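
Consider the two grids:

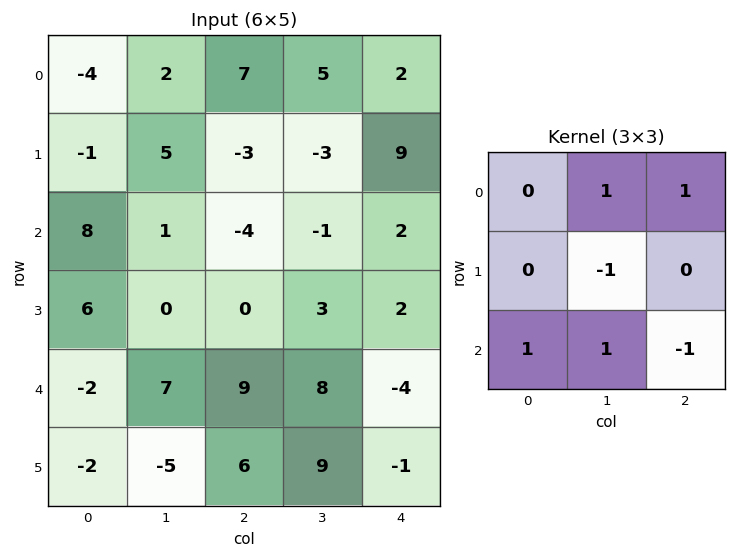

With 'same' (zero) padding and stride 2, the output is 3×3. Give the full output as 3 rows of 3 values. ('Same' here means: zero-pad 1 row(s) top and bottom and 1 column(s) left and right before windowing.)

Output[0,0]: The receptive field on the zero-padded input at this output position is [0 0 0 / 0 -4 2 / 0 -1 5]. Elementwise product with the kernel and sum: 0·1 + 0·1 + -4·-1 + 0·1 + -1·1 + 5·-1.

-2 -2 4
2 -5 12
11 -14 14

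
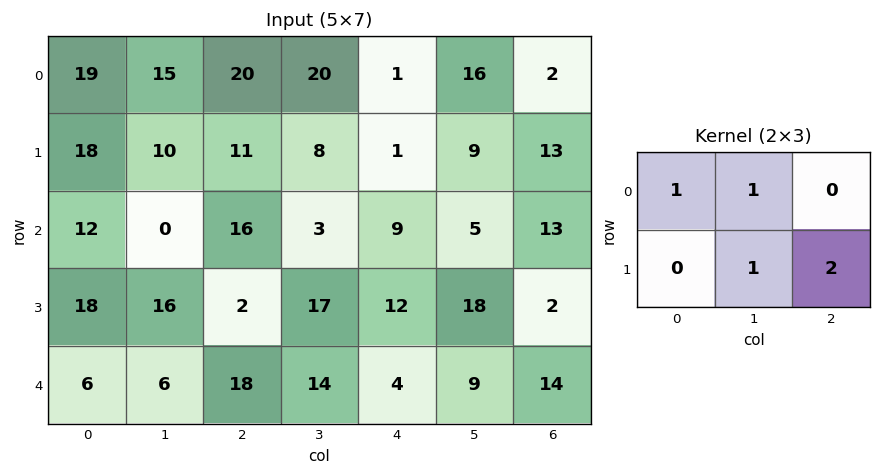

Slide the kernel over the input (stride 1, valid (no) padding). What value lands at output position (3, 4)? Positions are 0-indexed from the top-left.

The receptive field on the input at this output position is [12 18 2 / 4 9 14]. Elementwise product with the kernel and sum: 12·1 + 18·1 + 9·1 + 14·2.

67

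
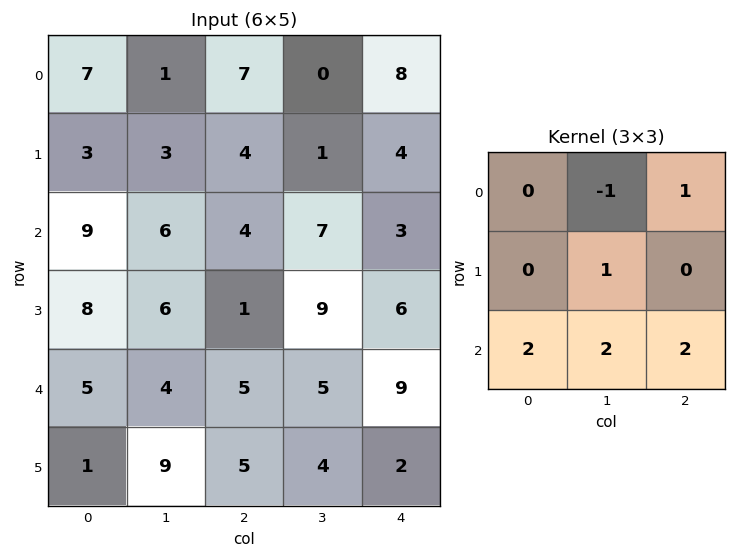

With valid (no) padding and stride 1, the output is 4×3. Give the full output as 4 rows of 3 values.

Output[0,0]: The receptive field on the input at this output position is [7 1 7 / 3 3 4 / 9 6 4]. Elementwise product with the kernel and sum: 1·-1 + 7·1 + 3·1 + 9·2 + 6·2 + 4·2.

47 31 37
37 33 42
32 32 43
29 49 24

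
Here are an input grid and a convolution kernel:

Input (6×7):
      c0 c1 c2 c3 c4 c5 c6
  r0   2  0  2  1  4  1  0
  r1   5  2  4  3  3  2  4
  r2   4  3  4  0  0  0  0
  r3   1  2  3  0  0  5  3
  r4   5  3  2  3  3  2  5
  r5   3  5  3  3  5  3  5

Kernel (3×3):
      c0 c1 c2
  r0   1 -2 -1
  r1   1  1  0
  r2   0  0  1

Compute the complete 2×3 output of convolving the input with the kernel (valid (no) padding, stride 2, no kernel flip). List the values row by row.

Output[0,0]: The receptive field on the input at this output position is [2 0 2 / 5 2 4 / 4 3 4]. Elementwise product with the kernel and sum: 2·1 + 0·-2 + 2·-1 + 5·1 + 2·1 + 4·1.

11 3 7
-1 10 10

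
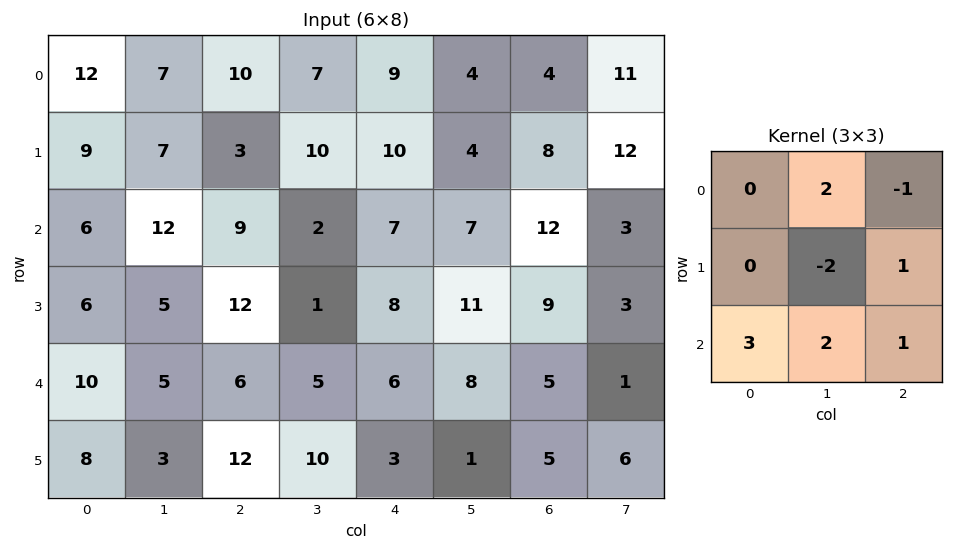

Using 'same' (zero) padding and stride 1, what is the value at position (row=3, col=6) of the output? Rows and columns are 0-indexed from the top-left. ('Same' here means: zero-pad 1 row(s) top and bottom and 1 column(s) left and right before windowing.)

The receptive field on the zero-padded input at this output position is [7 12 3 / 11 9 3 / 8 5 1]. Elementwise product with the kernel and sum: 12·2 + 3·-1 + 9·-2 + 3·1 + 8·3 + 5·2 + 1·1.

41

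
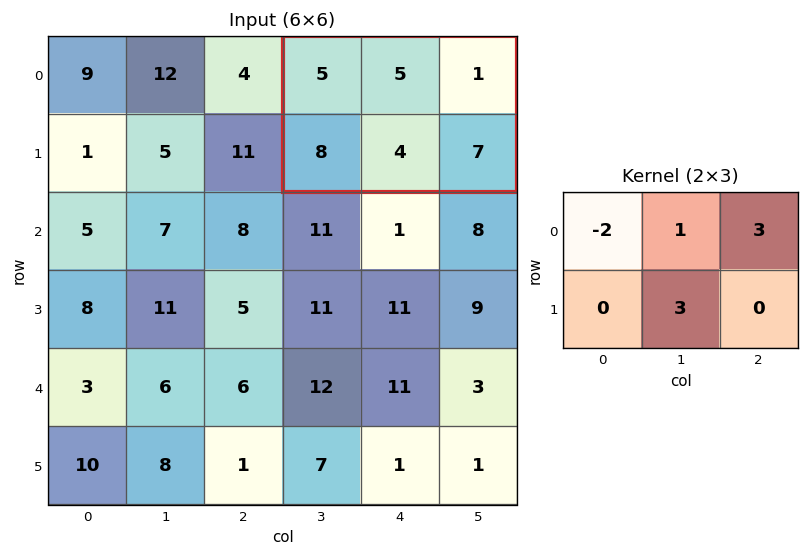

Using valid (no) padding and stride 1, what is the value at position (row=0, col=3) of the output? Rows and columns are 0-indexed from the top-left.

10

The receptive field on the input at this output position is [5 5 1 / 8 4 7]. Elementwise product with the kernel and sum: 5·-2 + 5·1 + 1·3 + 4·3.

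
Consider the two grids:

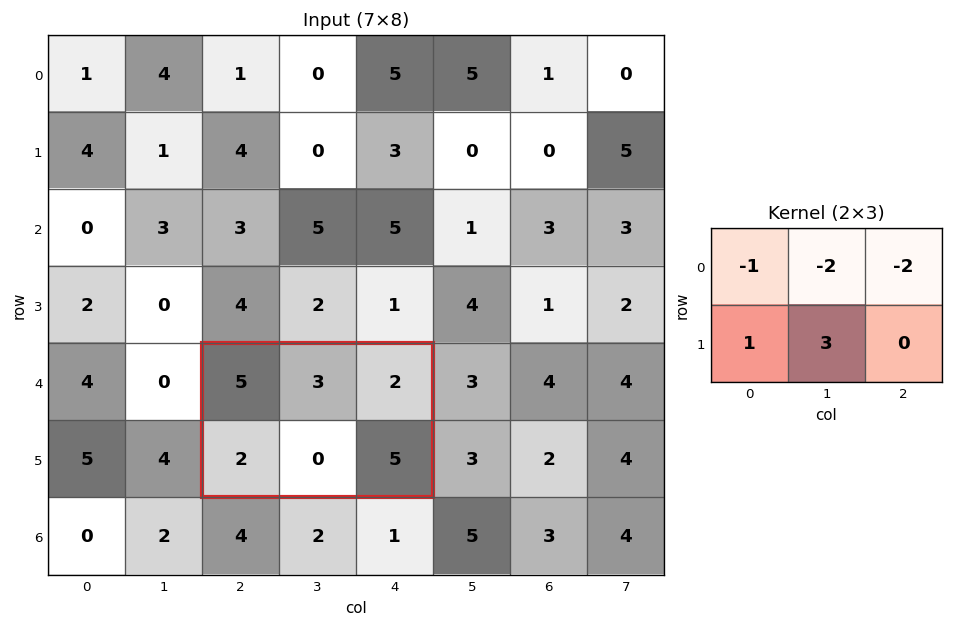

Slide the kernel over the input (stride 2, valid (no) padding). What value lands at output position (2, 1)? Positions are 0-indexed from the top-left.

The receptive field on the input at this output position is [5 3 2 / 2 0 5]. Elementwise product with the kernel and sum: 5·-1 + 3·-2 + 2·-2 + 2·1 + 0·3.

-13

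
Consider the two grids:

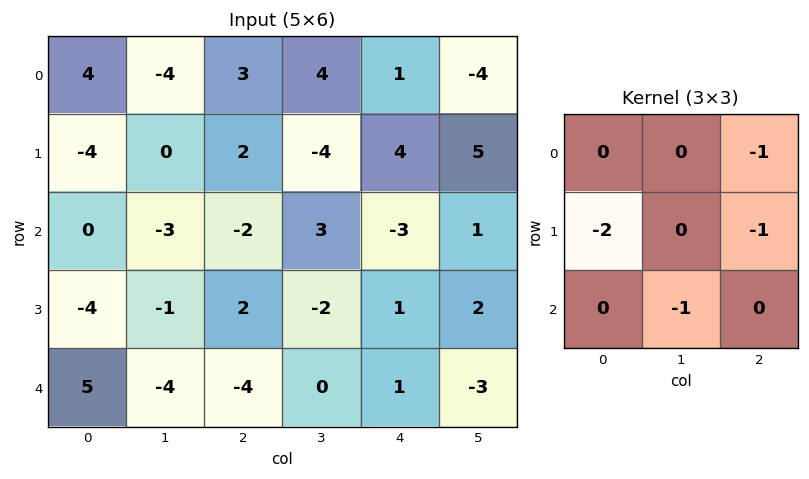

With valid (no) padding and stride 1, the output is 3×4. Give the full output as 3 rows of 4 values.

6 2 -12 10
1 5 5 -13
12 5 -2 0

Output[0,0]: The receptive field on the input at this output position is [4 -4 3 / -4 0 2 / 0 -3 -2]. Elementwise product with the kernel and sum: 3·-1 + -4·-2 + 2·-1 + -3·-1.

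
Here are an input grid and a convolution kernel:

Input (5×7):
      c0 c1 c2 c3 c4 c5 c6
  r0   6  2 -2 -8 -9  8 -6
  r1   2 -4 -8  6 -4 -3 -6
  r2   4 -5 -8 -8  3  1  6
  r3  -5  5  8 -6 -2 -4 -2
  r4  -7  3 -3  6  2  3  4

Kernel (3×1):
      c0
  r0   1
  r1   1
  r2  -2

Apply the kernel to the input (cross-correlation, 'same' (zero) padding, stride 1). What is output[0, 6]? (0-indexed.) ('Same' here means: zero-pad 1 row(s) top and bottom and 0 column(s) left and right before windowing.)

6

The receptive field on the zero-padded input at this output position is [0 / -6 / -6]. Elementwise product with the kernel and sum: 0·1 + -6·1 + -6·-2.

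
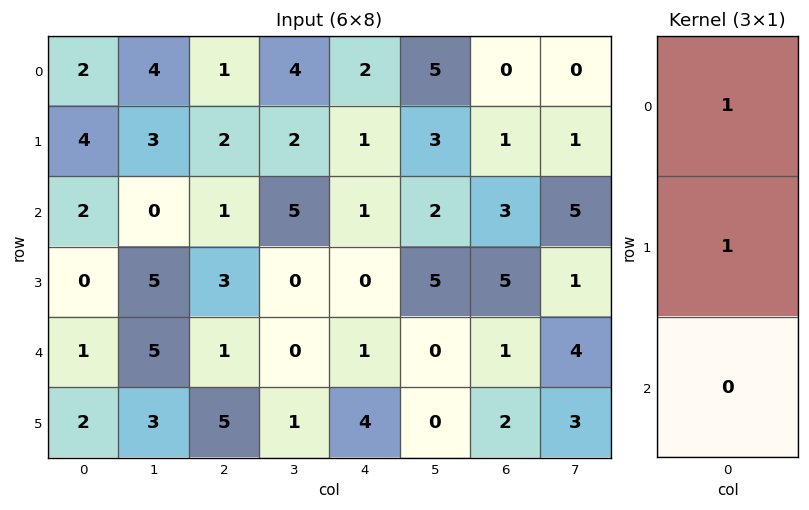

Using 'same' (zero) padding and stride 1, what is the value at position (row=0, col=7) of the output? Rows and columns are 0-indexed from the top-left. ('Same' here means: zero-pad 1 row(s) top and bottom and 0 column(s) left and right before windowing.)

The receptive field on the zero-padded input at this output position is [0 / 0 / 1]. Elementwise product with the kernel and sum: 0·1 + 0·1.

0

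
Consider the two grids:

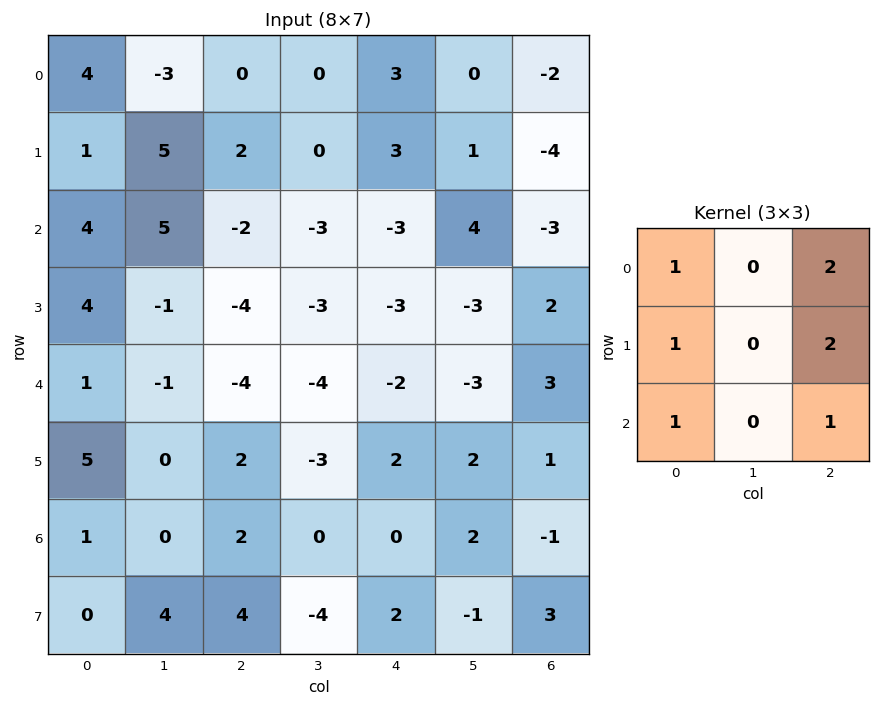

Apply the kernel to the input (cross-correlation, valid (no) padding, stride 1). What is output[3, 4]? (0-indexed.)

8

The receptive field on the input at this output position is [-3 -3 2 / -2 -3 3 / 2 2 1]. Elementwise product with the kernel and sum: -3·1 + 2·2 + -2·1 + 3·2 + 2·1 + 1·1.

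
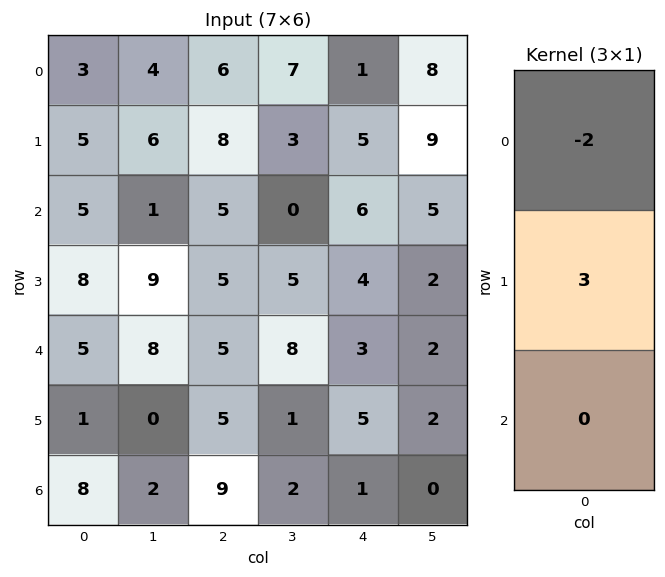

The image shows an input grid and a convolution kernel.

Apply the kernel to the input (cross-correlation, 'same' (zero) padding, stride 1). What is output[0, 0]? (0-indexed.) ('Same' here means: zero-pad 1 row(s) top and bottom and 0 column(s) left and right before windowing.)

The receptive field on the zero-padded input at this output position is [0 / 3 / 5]. Elementwise product with the kernel and sum: 0·-2 + 3·3.

9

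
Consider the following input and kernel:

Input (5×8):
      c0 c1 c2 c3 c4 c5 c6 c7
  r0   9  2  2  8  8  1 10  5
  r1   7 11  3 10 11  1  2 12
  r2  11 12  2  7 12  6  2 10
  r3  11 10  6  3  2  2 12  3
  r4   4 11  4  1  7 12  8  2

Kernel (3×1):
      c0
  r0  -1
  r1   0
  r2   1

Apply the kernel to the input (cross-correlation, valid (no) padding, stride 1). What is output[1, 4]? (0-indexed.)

-9

The receptive field on the input at this output position is [11 / 12 / 2]. Elementwise product with the kernel and sum: 11·-1 + 2·1.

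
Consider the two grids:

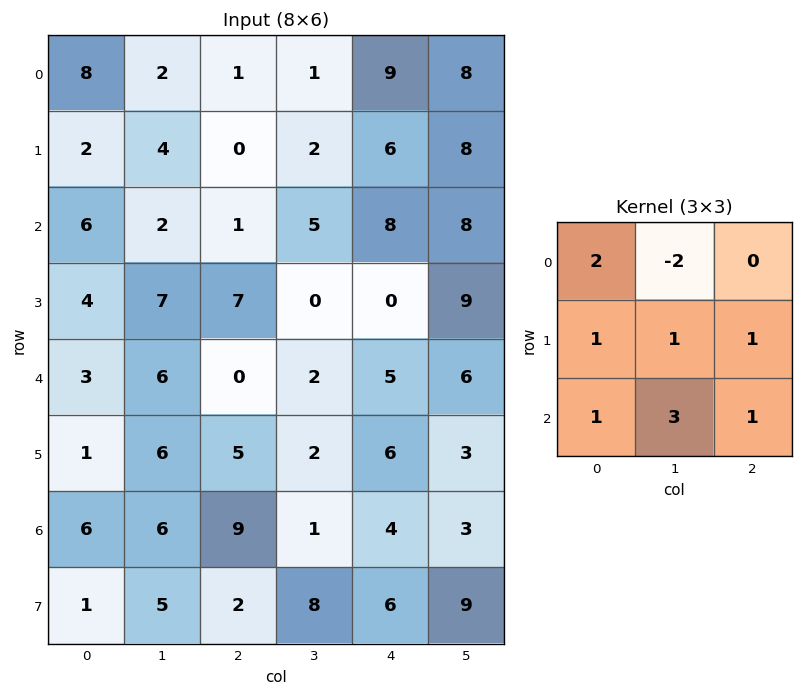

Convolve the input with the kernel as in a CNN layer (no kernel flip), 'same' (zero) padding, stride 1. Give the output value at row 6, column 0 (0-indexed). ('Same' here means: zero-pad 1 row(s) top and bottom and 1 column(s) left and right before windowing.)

18

The receptive field on the zero-padded input at this output position is [0 1 6 / 0 6 6 / 0 1 5]. Elementwise product with the kernel and sum: 0·2 + 1·-2 + 0·1 + 6·1 + 6·1 + 0·1 + 1·3 + 5·1.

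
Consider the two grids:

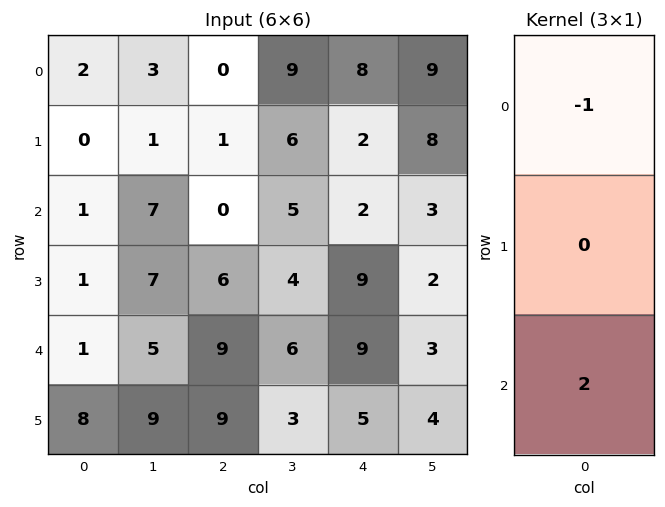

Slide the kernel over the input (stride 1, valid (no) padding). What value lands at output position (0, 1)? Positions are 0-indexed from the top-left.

11

The receptive field on the input at this output position is [3 / 1 / 7]. Elementwise product with the kernel and sum: 3·-1 + 7·2.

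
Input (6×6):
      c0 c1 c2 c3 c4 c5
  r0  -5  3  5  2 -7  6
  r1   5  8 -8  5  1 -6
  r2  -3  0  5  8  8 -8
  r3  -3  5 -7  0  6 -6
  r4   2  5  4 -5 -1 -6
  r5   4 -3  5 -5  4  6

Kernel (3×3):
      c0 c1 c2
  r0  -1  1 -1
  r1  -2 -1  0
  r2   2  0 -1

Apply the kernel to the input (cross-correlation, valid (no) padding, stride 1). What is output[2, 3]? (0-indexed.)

-2

The receptive field on the input at this output position is [8 8 -8 / 0 6 -6 / -5 -1 -6]. Elementwise product with the kernel and sum: 8·-1 + 8·1 + -8·-1 + 0·-2 + 6·-1 + -5·2 + -6·-1.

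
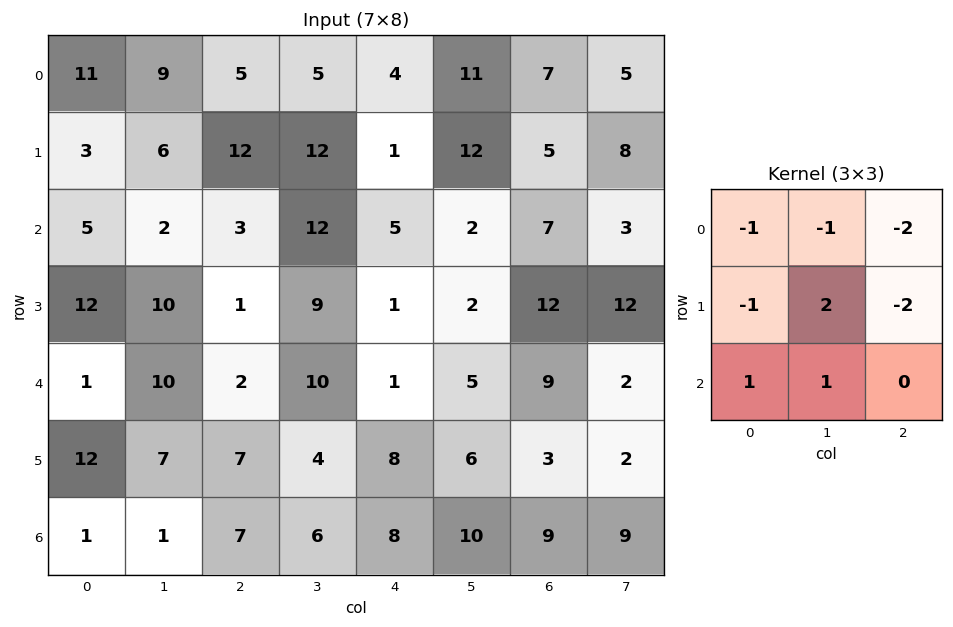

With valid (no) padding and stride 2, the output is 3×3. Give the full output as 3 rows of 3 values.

Output[0,0]: The receptive field on the input at this output position is [11 9 5 / 3 6 12 / 5 2 3]. Elementwise product with the kernel and sum: 11·-1 + 9·-1 + 5·-2 + 3·-1 + 6·2 + 12·-2 + 5·1 + 2·1.
Output[0,1]: The receptive field on the input at this output position is [5 5 4 / 12 12 1 / 3 12 5]. Elementwise product with the kernel and sum: 5·-1 + 5·-1 + 4·-2 + 12·-1 + 12·2 + 1·-2 + 3·1 + 12·1.

-38 7 -9
4 2 -36
-25 -16 -8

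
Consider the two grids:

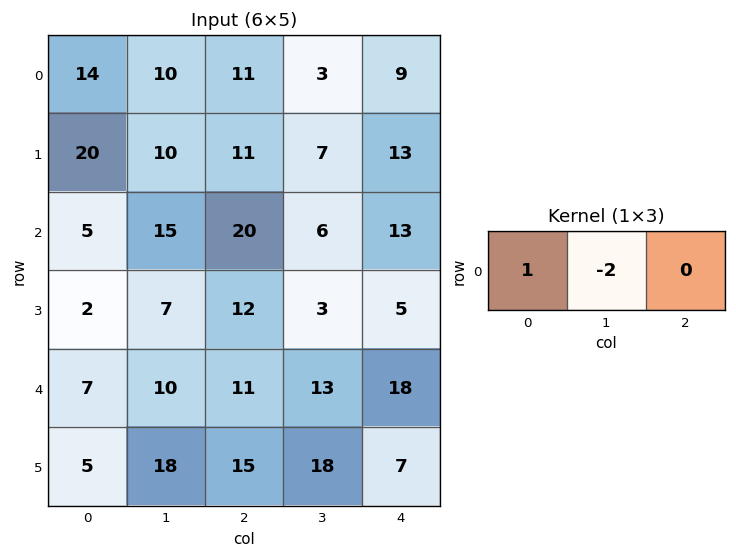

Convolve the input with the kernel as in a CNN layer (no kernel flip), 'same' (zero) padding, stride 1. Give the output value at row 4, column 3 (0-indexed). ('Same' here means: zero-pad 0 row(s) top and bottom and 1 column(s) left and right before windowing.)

-15

The receptive field on the zero-padded input at this output position is [11 13 18]. Elementwise product with the kernel and sum: 11·1 + 13·-2.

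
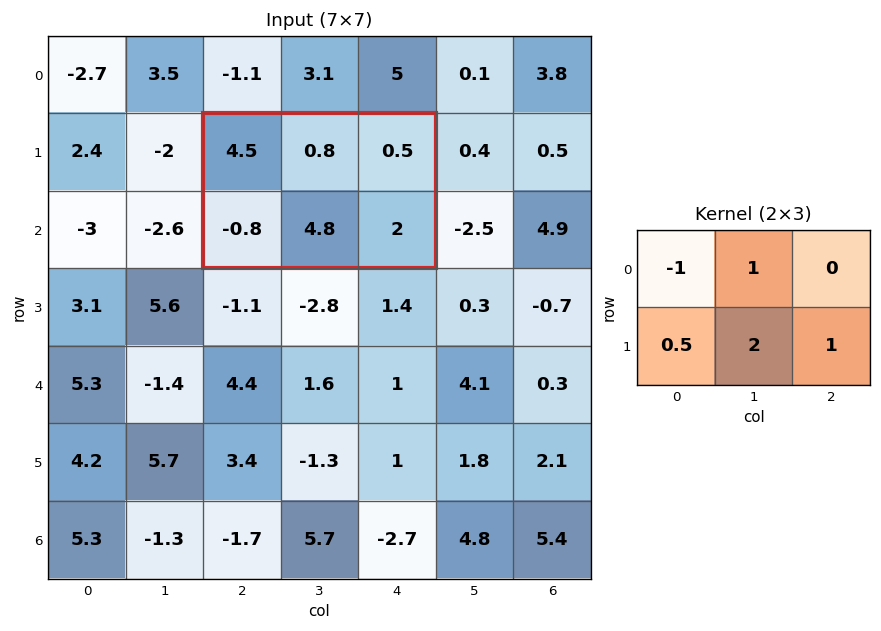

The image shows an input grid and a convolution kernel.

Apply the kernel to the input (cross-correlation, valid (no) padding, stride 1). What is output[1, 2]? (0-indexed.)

The receptive field on the input at this output position is [4.5 0.8 0.5 / -0.8 4.8 2]. Elementwise product with the kernel and sum: 4.5·-1 + 0.8·1 + -0.8·0.5 + 4.8·2 + 2·1.

7.5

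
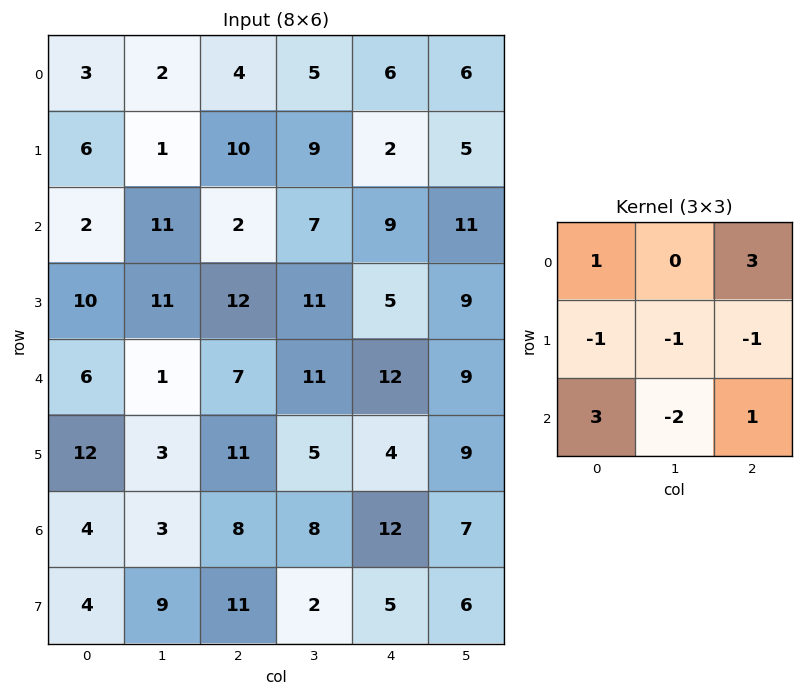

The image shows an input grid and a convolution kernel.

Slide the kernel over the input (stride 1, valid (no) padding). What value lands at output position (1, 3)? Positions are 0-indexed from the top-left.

The receptive field on the input at this output position is [9 2 5 / 7 9 11 / 11 5 9]. Elementwise product with the kernel and sum: 9·1 + 5·3 + 7·-1 + 9·-1 + 11·-1 + 11·3 + 5·-2 + 9·1.

29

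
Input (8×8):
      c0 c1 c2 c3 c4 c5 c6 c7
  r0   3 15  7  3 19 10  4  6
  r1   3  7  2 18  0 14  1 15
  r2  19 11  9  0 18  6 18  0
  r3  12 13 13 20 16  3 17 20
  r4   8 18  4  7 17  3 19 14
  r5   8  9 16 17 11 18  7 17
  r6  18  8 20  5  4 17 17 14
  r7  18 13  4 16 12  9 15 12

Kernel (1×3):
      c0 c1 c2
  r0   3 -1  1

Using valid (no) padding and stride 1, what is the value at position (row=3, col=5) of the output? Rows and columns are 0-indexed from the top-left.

12

The receptive field on the input at this output position is [3 17 20]. Elementwise product with the kernel and sum: 3·3 + 17·-1 + 20·1.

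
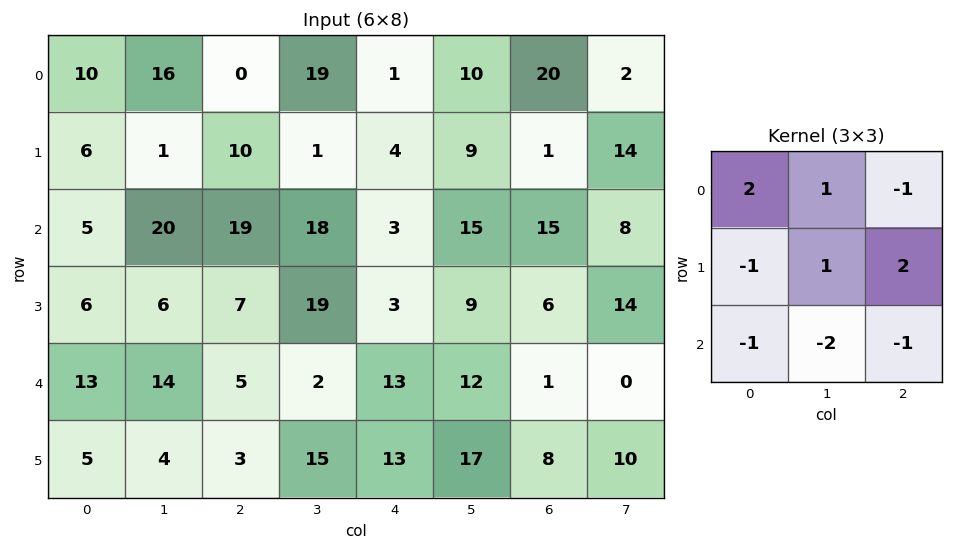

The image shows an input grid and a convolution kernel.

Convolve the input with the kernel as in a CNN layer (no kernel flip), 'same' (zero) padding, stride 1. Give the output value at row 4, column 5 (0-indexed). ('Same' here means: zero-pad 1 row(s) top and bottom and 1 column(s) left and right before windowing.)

The receptive field on the zero-padded input at this output position is [3 9 6 / 13 12 1 / 13 17 8]. Elementwise product with the kernel and sum: 3·2 + 9·1 + 6·-1 + 13·-1 + 12·1 + 1·2 + 13·-1 + 17·-2 + 8·-1.

-45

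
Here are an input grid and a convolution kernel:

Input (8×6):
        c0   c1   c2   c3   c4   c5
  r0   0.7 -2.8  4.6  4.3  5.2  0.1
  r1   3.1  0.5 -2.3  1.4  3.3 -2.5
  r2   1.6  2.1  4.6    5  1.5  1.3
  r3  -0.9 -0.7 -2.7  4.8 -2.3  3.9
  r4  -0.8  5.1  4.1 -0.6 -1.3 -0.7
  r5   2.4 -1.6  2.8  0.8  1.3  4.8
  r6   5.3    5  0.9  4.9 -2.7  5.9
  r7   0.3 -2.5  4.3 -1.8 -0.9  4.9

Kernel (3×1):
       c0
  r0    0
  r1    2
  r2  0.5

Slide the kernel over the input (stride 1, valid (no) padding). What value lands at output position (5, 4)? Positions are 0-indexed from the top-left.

The receptive field on the input at this output position is [1.3 / -2.7 / -0.9]. Elementwise product with the kernel and sum: -2.7·2 + -0.9·0.5.

-5.85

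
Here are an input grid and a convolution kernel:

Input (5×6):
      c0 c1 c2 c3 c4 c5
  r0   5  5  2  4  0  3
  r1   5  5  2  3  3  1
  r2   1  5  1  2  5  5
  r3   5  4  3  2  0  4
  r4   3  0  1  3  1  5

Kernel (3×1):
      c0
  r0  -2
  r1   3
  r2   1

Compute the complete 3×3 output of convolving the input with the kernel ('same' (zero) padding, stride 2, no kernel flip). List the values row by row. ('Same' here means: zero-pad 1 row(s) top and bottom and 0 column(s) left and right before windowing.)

Output[0,0]: The receptive field on the zero-padded input at this output position is [0 / 5 / 5]. Elementwise product with the kernel and sum: 0·-2 + 5·3 + 5·1.
Output[0,1]: The receptive field on the zero-padded input at this output position is [0 / 2 / 2]. Elementwise product with the kernel and sum: 0·-2 + 2·3 + 2·1.

20 8 3
-2 2 9
-1 -3 3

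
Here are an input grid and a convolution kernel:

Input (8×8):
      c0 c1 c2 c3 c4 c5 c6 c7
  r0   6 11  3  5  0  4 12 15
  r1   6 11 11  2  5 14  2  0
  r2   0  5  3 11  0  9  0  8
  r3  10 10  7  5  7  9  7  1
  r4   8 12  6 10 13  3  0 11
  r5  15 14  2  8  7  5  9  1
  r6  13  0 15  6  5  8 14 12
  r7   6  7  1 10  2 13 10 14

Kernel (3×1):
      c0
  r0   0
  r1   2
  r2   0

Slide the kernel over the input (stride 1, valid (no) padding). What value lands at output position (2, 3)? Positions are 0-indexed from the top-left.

10

The receptive field on the input at this output position is [11 / 5 / 10]. Elementwise product with the kernel and sum: 5·2.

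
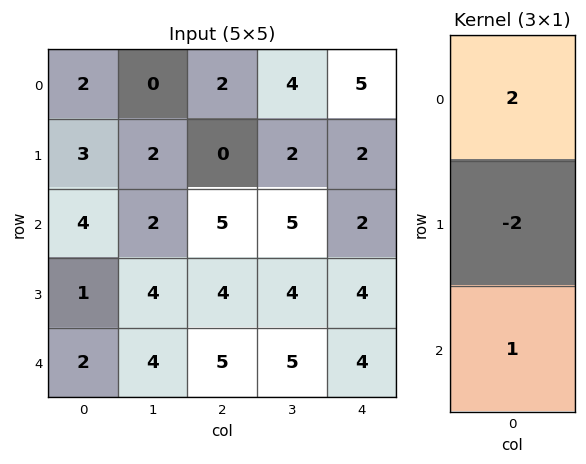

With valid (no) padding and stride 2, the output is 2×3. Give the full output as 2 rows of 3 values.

Output[0,0]: The receptive field on the input at this output position is [2 / 3 / 4]. Elementwise product with the kernel and sum: 2·2 + 3·-2 + 4·1.
Output[0,1]: The receptive field on the input at this output position is [2 / 0 / 5]. Elementwise product with the kernel and sum: 2·2 + 0·-2 + 5·1.

2 9 8
8 7 0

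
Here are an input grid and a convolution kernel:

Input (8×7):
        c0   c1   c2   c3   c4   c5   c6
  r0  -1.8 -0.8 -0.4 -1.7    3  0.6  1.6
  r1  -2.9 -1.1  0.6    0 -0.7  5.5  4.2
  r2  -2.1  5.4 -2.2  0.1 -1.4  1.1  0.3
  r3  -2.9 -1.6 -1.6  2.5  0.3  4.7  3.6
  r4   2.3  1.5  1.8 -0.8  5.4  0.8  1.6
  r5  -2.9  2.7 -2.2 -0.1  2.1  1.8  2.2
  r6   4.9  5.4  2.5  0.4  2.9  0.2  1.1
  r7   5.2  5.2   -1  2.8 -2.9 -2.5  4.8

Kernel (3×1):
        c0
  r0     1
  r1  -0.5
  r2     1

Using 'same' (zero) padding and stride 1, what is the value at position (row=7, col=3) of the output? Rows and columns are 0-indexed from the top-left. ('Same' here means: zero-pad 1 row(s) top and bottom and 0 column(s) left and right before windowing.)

The receptive field on the zero-padded input at this output position is [0.4 / 2.8 / 0]. Elementwise product with the kernel and sum: 0.4·1 + 2.8·-0.5 + 0·1.

-1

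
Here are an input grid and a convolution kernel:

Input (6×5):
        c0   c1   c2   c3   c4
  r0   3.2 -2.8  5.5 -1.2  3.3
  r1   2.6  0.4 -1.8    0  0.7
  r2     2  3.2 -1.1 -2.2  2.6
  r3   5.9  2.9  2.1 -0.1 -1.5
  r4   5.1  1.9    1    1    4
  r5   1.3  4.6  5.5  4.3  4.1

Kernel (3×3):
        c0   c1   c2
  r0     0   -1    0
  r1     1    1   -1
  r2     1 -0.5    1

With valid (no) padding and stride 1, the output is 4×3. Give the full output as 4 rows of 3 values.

Output[0,0]: The receptive field on the input at this output position is [3.2 -2.8 5.5 / 2.6 0.4 -1.8 / 2 3.2 -1.1]. Elementwise product with the kernel and sum: -2.8·-1 + 2.6·1 + 0.4·1 + -1.8·-1 + 2·1 + 3.2·-0.5 + -1.1·1.

6.9 -5.35 1.3
12.45 7.85 -5.25
8.65 8.6 10.2
7.6 5.95 5.55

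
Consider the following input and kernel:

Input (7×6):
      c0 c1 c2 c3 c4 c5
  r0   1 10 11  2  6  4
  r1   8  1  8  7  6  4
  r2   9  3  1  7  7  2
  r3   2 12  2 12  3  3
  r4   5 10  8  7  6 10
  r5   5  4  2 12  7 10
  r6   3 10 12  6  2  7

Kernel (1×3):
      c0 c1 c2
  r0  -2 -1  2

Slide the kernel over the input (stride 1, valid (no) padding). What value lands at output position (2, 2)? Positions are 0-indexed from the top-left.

The receptive field on the input at this output position is [1 7 7]. Elementwise product with the kernel and sum: 1·-2 + 7·-1 + 7·2.

5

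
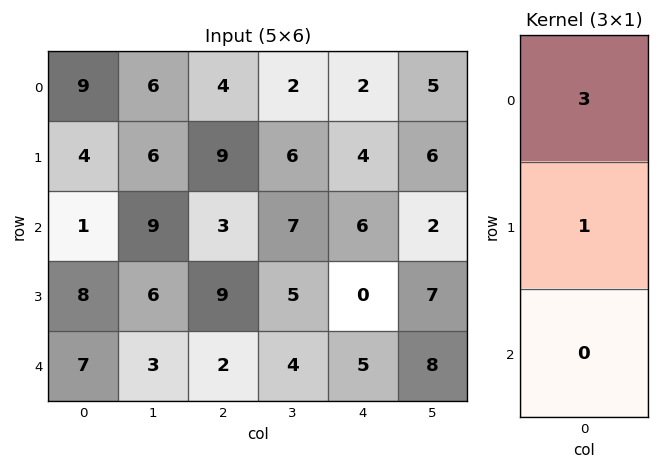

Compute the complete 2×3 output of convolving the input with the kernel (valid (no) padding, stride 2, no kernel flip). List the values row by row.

Output[0,0]: The receptive field on the input at this output position is [9 / 4 / 1]. Elementwise product with the kernel and sum: 9·3 + 4·1.
Output[0,1]: The receptive field on the input at this output position is [4 / 9 / 3]. Elementwise product with the kernel and sum: 4·3 + 9·1.

31 21 10
11 18 18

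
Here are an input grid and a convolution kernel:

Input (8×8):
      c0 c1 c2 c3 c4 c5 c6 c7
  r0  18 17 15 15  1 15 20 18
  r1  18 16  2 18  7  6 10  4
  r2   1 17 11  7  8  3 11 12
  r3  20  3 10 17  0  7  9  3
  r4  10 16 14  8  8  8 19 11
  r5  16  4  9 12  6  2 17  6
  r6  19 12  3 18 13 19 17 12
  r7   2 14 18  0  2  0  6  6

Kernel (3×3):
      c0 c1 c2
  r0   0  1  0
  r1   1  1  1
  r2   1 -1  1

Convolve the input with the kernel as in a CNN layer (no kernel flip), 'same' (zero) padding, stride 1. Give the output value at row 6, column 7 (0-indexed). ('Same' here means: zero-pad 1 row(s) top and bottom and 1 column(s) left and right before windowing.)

35

The receptive field on the zero-padded input at this output position is [17 6 0 / 17 12 0 / 6 6 0]. Elementwise product with the kernel and sum: 6·1 + 17·1 + 12·1 + 0·1 + 6·1 + 6·-1 + 0·1.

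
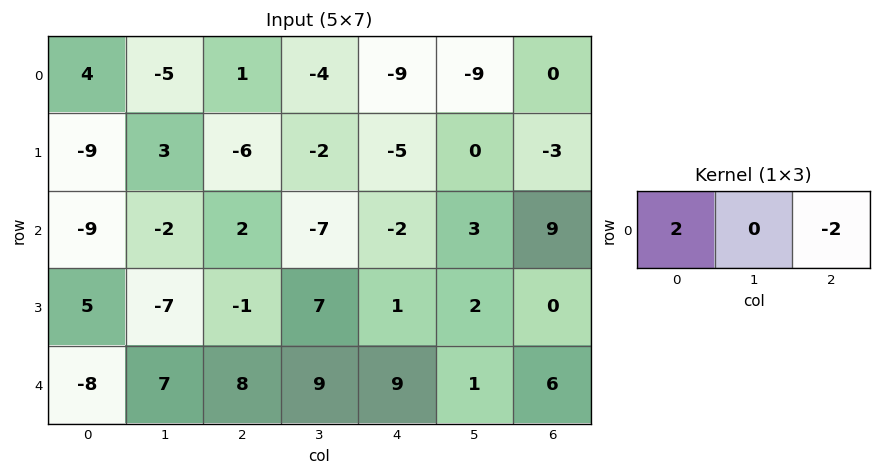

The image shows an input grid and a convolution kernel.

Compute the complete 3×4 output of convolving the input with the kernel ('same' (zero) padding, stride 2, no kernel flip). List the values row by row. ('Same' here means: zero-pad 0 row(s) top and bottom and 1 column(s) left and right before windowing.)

10 -2 10 -18
4 10 -20 6
-14 -4 16 2

Output[0,0]: The receptive field on the zero-padded input at this output position is [0 4 -5]. Elementwise product with the kernel and sum: 0·2 + -5·-2.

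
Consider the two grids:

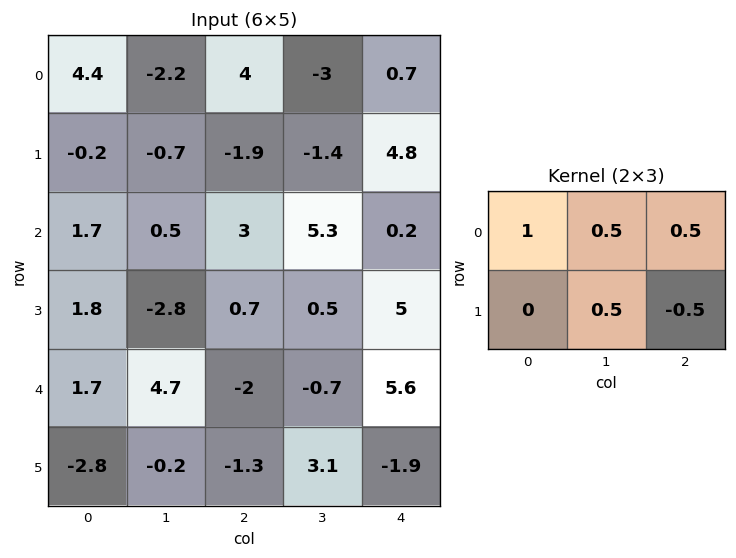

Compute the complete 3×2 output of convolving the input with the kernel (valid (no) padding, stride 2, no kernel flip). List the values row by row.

Output[0,0]: The receptive field on the input at this output position is [4.4 -2.2 4 / -0.2 -0.7 -1.9]. Elementwise product with the kernel and sum: 4.4·1 + -2.2·0.5 + 4·0.5 + -0.7·0.5 + -1.9·-0.5.
Output[0,1]: The receptive field on the input at this output position is [4 -3 0.7 / -1.9 -1.4 4.8]. Elementwise product with the kernel and sum: 4·1 + -3·0.5 + 0.7·0.5 + -1.4·0.5 + 4.8·-0.5.

5.9 -0.25
1.7 3.5
3.6 2.95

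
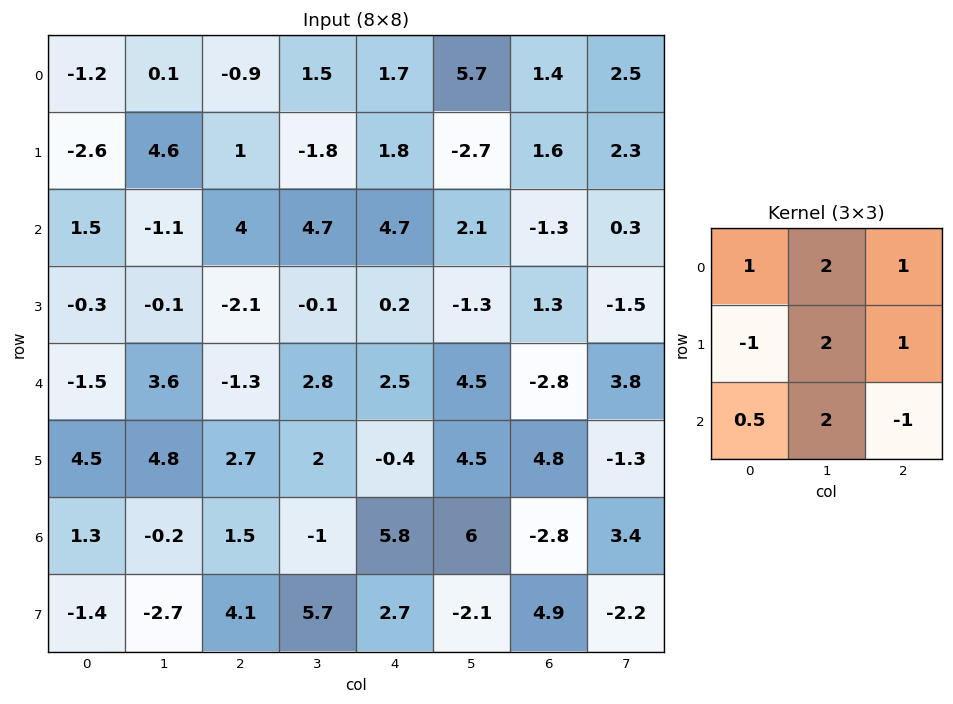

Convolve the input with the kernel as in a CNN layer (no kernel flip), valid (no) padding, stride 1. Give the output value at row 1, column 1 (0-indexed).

14.45

The receptive field on the input at this output position is [4.6 1 -1.8 / -1.1 4 4.7 / -0.1 -2.1 -0.1]. Elementwise product with the kernel and sum: 4.6·1 + 1·2 + -1.8·1 + -1.1·-1 + 4·2 + 4.7·1 + -0.1·0.5 + -2.1·2 + -0.1·-1.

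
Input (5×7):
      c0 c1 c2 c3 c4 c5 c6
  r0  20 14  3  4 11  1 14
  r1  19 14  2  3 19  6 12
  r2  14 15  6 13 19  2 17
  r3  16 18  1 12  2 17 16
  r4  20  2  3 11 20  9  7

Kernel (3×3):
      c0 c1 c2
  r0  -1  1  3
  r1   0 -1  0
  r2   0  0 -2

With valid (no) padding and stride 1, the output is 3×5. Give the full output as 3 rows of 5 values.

-23 -27 -7 -13 -8
-16 -33 41 -19 -11
-5 7 12 -8 3

Output[0,0]: The receptive field on the input at this output position is [20 14 3 / 19 14 2 / 14 15 6]. Elementwise product with the kernel and sum: 20·-1 + 14·1 + 3·3 + 14·-1 + 6·-2.
Output[0,1]: The receptive field on the input at this output position is [14 3 4 / 14 2 3 / 15 6 13]. Elementwise product with the kernel and sum: 14·-1 + 3·1 + 4·3 + 2·-1 + 13·-2.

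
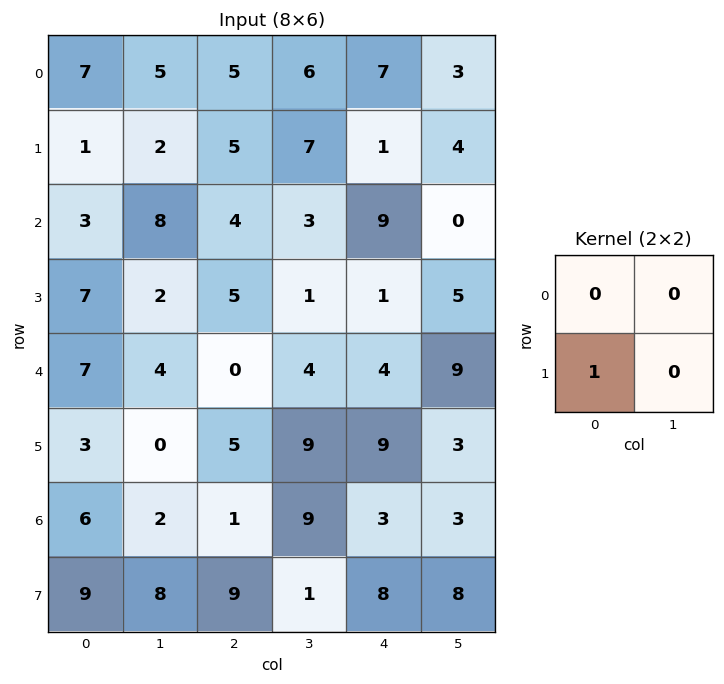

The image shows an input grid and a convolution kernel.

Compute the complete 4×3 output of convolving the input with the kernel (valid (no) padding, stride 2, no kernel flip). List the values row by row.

1 5 1
7 5 1
3 5 9
9 9 8

Output[0,0]: The receptive field on the input at this output position is [7 5 / 1 2]. Elementwise product with the kernel and sum: 1·1.
Output[0,1]: The receptive field on the input at this output position is [5 6 / 5 7]. Elementwise product with the kernel and sum: 5·1.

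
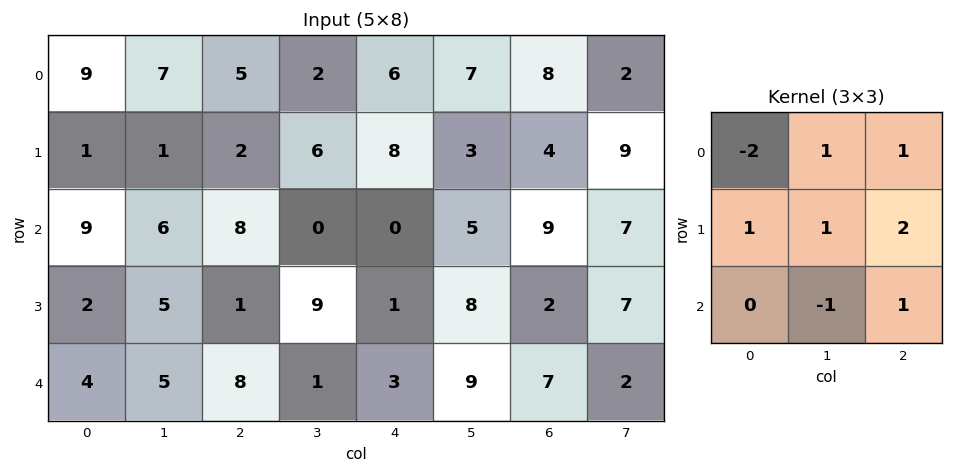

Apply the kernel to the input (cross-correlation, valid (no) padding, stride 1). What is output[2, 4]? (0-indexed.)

25

The receptive field on the input at this output position is [0 5 9 / 1 8 2 / 3 9 7]. Elementwise product with the kernel and sum: 0·-2 + 5·1 + 9·1 + 1·1 + 8·1 + 2·2 + 9·-1 + 7·1.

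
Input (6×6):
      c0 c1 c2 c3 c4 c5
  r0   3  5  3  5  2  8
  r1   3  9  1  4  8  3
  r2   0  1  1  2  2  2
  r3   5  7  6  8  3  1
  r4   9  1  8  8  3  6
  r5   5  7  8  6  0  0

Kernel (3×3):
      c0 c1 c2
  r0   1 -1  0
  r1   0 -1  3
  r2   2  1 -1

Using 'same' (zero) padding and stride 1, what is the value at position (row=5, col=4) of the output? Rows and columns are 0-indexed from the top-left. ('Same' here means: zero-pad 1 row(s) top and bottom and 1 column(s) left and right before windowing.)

5

The receptive field on the zero-padded input at this output position is [8 3 6 / 6 0 0 / 0 0 0]. Elementwise product with the kernel and sum: 8·1 + 3·-1 + 0·-1 + 0·3 + 0·2 + 0·1 + 0·-1.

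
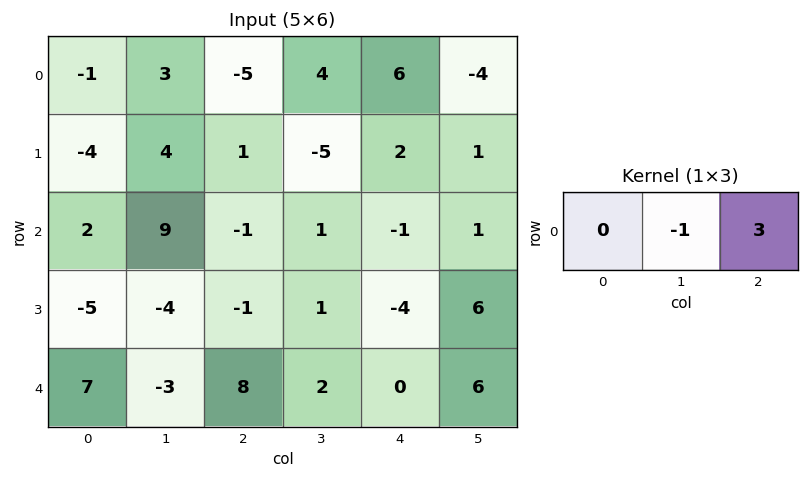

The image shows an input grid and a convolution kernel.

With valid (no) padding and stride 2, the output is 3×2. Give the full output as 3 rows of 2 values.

Output[0,0]: The receptive field on the input at this output position is [-1 3 -5]. Elementwise product with the kernel and sum: 3·-1 + -5·3.
Output[0,1]: The receptive field on the input at this output position is [-5 4 6]. Elementwise product with the kernel and sum: 4·-1 + 6·3.

-18 14
-12 -4
27 -2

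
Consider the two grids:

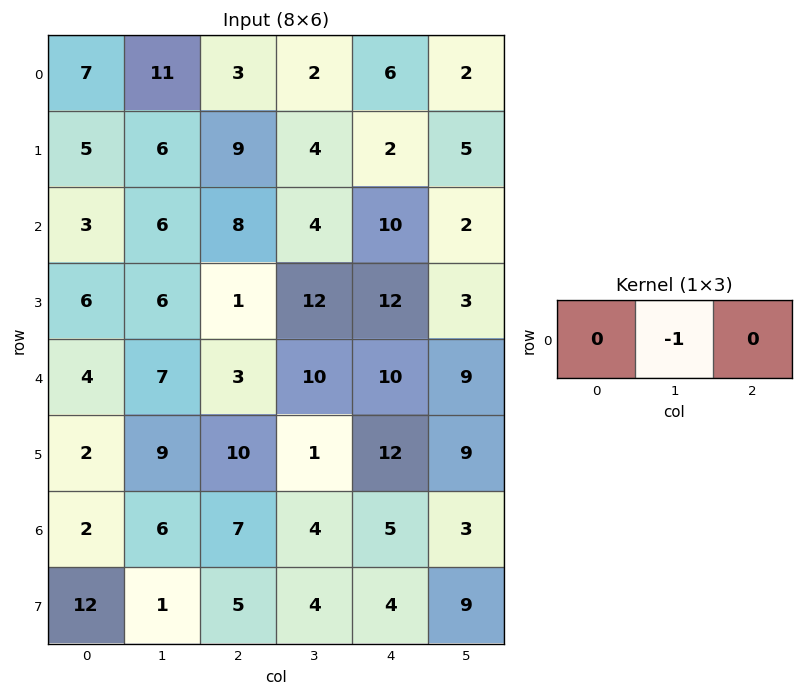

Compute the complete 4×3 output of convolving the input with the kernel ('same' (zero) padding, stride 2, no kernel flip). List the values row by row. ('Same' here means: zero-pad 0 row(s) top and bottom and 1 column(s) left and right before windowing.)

-7 -3 -6
-3 -8 -10
-4 -3 -10
-2 -7 -5

Output[0,0]: The receptive field on the zero-padded input at this output position is [0 7 11]. Elementwise product with the kernel and sum: 7·-1.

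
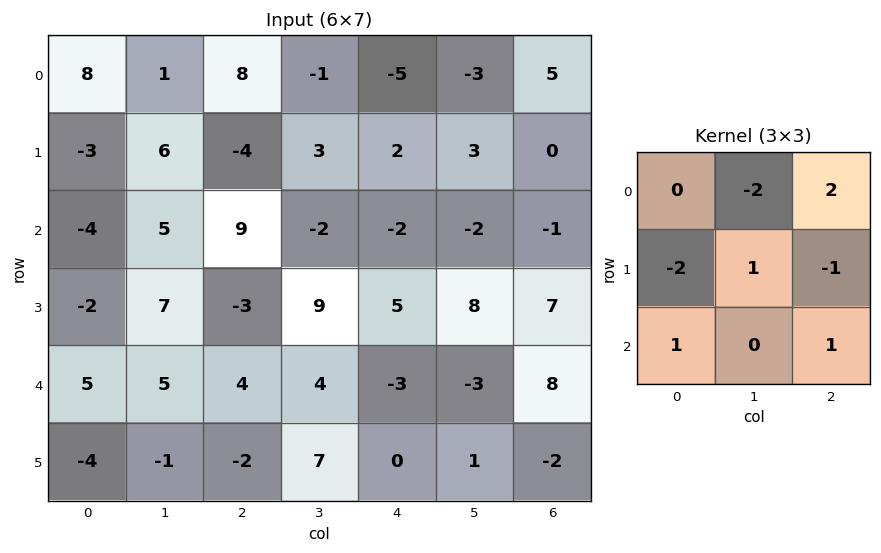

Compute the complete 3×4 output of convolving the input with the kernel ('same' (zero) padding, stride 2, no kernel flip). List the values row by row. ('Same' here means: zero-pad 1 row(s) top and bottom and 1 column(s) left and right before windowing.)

13 16 6 14
16 31 23 11
17 20 6 1

Output[0,0]: The receptive field on the zero-padded input at this output position is [0 0 0 / 0 8 1 / 0 -3 6]. Elementwise product with the kernel and sum: 0·-2 + 0·2 + 0·-2 + 8·1 + 1·-1 + 0·1 + 6·1.
Output[0,1]: The receptive field on the zero-padded input at this output position is [0 0 0 / 1 8 -1 / 6 -4 3]. Elementwise product with the kernel and sum: 0·-2 + 0·2 + 1·-2 + 8·1 + -1·-1 + 6·1 + 3·1.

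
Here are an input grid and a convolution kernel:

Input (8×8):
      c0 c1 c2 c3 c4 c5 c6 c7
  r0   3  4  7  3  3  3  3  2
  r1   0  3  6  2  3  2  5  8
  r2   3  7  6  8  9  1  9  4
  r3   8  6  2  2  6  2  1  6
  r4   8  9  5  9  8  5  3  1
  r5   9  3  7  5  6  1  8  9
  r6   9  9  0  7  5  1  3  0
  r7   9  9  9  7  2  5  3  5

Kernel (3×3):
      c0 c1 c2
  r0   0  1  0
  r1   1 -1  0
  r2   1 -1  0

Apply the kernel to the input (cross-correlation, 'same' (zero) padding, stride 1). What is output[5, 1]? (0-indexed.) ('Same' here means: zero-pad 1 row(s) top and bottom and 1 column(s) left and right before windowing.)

15

The receptive field on the zero-padded input at this output position is [8 9 5 / 9 3 7 / 9 9 0]. Elementwise product with the kernel and sum: 9·1 + 9·1 + 3·-1 + 9·1 + 9·-1.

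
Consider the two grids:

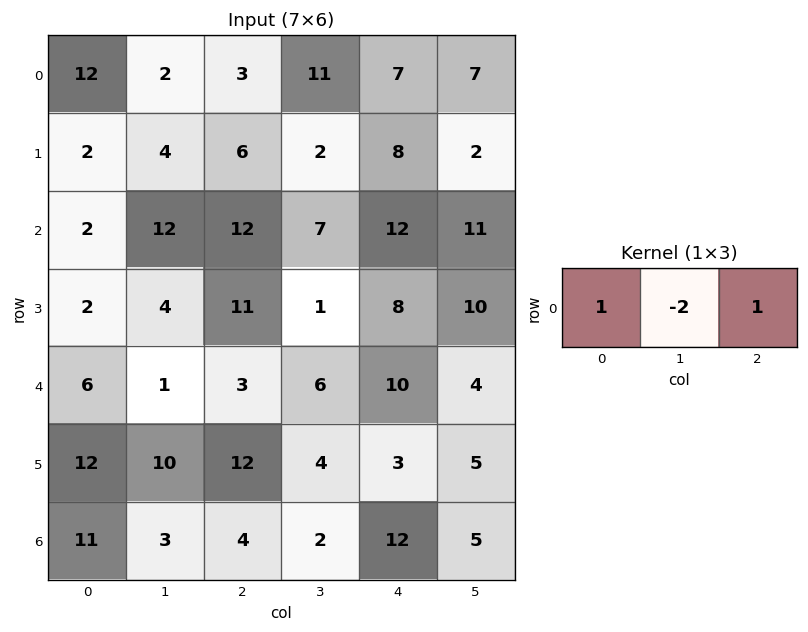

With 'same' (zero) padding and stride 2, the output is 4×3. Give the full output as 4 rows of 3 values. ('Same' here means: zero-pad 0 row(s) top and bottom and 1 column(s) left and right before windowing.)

Output[0,0]: The receptive field on the zero-padded input at this output position is [0 12 2]. Elementwise product with the kernel and sum: 0·1 + 12·-2 + 2·1.

-22 7 4
8 -5 -6
-11 1 -10
-19 -3 -17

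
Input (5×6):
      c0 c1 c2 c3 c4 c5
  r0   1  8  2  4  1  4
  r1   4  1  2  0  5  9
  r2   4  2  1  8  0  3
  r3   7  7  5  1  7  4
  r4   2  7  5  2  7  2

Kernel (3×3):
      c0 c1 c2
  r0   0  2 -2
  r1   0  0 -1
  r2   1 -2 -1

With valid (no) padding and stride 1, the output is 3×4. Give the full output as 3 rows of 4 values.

Output[0,0]: The receptive field on the input at this output position is [1 8 2 / 4 1 2 / 4 2 1]. Elementwise product with the kernel and sum: 8·2 + 2·-2 + 2·-1 + 4·1 + 2·-2 + 1·-1.
Output[0,1]: The receptive field on the input at this output position is [8 2 4 / 1 2 0 / 2 1 8]. Elementwise product with the kernel and sum: 2·2 + 4·-2 + 0·-1 + 2·1 + 1·-2 + 8·-1.

9 -12 -14 -10
-15 -8 -14 -28
-20 -20 3 -24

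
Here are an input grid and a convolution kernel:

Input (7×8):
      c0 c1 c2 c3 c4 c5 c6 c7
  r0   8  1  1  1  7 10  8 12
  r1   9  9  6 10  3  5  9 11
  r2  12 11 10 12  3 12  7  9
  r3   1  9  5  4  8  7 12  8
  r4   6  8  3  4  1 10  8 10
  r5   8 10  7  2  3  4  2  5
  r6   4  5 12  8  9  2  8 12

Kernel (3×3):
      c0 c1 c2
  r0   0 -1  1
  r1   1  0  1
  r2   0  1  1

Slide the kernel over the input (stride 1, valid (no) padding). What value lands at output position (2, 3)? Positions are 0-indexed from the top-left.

31

The receptive field on the input at this output position is [12 3 12 / 4 8 7 / 4 1 10]. Elementwise product with the kernel and sum: 3·-1 + 12·1 + 4·1 + 7·1 + 1·1 + 10·1.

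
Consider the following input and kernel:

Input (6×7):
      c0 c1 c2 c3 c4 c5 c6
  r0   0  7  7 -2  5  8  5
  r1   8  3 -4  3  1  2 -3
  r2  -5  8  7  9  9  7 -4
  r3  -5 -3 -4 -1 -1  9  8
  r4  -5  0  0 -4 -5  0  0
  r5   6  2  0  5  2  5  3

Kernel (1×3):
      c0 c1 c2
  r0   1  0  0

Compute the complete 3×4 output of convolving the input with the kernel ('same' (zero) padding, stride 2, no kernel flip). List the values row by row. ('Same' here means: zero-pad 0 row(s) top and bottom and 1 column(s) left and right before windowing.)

0 7 -2 8
0 8 9 7
0 0 -4 0

Output[0,0]: The receptive field on the zero-padded input at this output position is [0 0 7]. Elementwise product with the kernel and sum: 0·1.
Output[0,1]: The receptive field on the zero-padded input at this output position is [7 7 -2]. Elementwise product with the kernel and sum: 7·1.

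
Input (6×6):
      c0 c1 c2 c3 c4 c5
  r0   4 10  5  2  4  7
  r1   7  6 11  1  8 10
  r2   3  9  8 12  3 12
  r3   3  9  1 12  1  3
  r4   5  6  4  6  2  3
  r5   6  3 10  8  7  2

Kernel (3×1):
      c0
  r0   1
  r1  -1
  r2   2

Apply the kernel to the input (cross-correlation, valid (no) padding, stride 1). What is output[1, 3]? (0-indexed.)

The receptive field on the input at this output position is [1 / 12 / 12]. Elementwise product with the kernel and sum: 1·1 + 12·-1 + 12·2.

13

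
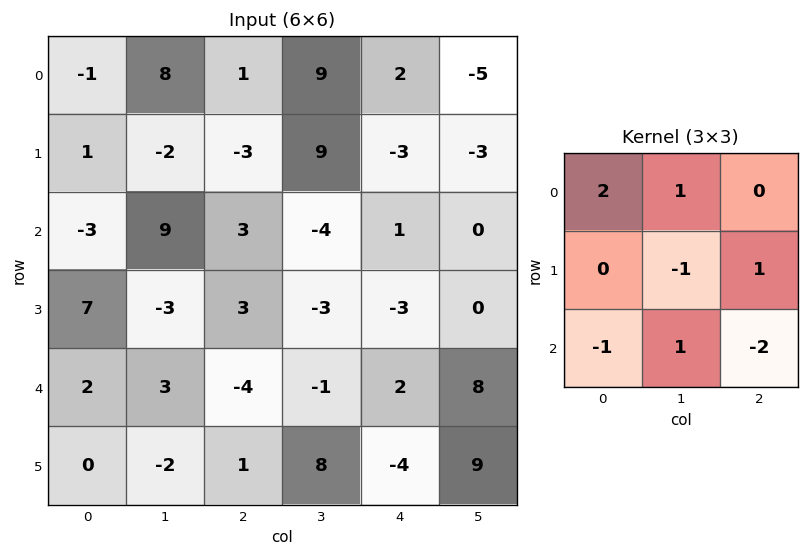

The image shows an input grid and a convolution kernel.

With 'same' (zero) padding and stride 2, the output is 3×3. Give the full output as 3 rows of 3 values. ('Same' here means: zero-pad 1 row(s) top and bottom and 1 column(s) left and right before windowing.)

Output[0,0]: The receptive field on the zero-padded input at this output position is [0 0 0 / 0 -1 8 / 0 1 -2]. Elementwise product with the kernel and sum: 0·2 + 0·1 + -1·-1 + 8·1 + 0·-1 + 1·1 + -2·-2.
Output[0,1]: The receptive field on the zero-padded input at this output position is [0 0 0 / 8 1 9 / -2 -3 9]. Elementwise product with the kernel and sum: 0·2 + 0·1 + 1·-1 + 9·1 + -2·-1 + -3·1 + 9·-2.

14 -11 -13
26 -2 14
12 -13 -33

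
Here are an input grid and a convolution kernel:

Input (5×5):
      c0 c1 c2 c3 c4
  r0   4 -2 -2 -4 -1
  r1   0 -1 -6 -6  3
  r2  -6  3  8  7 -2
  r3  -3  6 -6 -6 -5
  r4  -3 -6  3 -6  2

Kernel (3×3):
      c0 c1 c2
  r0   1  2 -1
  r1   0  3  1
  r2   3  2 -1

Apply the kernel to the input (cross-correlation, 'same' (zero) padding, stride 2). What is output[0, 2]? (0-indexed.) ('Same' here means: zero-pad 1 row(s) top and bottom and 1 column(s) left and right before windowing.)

-15

The receptive field on the zero-padded input at this output position is [0 0 0 / -4 -1 0 / -6 3 0]. Elementwise product with the kernel and sum: 0·1 + 0·2 + 0·-1 + -1·3 + 0·1 + -6·3 + 3·2 + 0·-1.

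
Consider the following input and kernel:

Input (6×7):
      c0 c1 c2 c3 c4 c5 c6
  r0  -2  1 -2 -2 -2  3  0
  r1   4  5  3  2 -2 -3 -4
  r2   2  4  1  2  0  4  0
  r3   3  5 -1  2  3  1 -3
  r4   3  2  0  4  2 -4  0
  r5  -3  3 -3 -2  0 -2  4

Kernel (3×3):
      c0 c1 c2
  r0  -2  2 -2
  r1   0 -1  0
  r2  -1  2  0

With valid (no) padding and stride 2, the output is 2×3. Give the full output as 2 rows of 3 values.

Output[0,0]: The receptive field on the input at this output position is [-2 1 -2 / 4 5 3 / 2 4 1]. Elementwise product with the kernel and sum: -2·-2 + 1·2 + -2·-2 + 5·-1 + 2·-1 + 4·2.

11 5 21
-2 8 -3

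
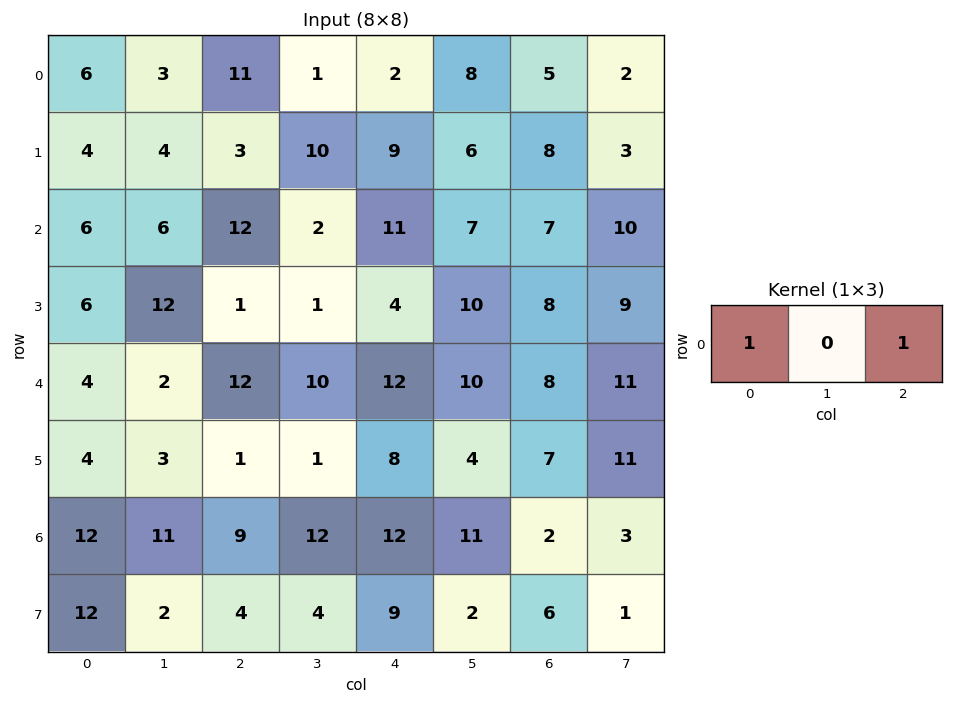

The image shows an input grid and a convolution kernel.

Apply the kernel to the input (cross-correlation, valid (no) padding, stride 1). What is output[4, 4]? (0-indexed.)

The receptive field on the input at this output position is [12 10 8]. Elementwise product with the kernel and sum: 12·1 + 8·1.

20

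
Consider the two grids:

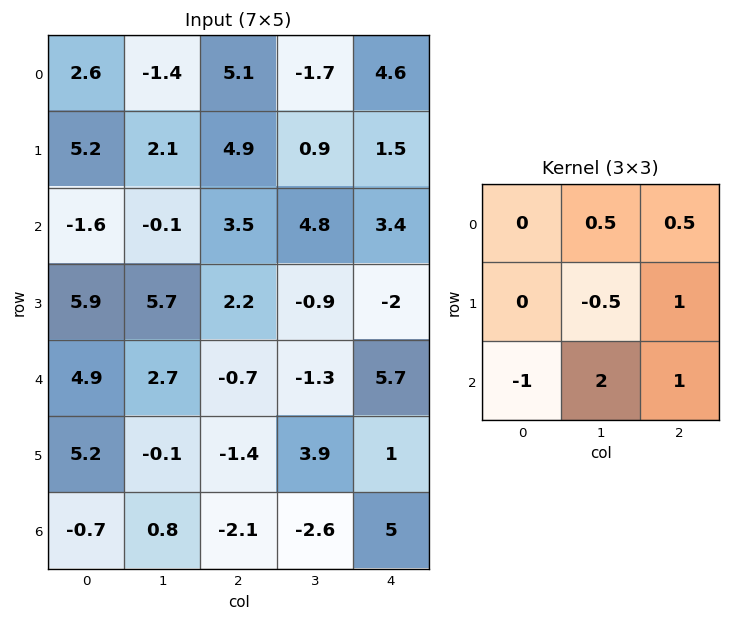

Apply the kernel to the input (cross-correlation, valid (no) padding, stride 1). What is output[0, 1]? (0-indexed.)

12.05

The receptive field on the input at this output position is [-1.4 5.1 -1.7 / 2.1 4.9 0.9 / -0.1 3.5 4.8]. Elementwise product with the kernel and sum: 5.1·0.5 + -1.7·0.5 + 4.9·-0.5 + 0.9·1 + -0.1·-1 + 3.5·2 + 4.8·1.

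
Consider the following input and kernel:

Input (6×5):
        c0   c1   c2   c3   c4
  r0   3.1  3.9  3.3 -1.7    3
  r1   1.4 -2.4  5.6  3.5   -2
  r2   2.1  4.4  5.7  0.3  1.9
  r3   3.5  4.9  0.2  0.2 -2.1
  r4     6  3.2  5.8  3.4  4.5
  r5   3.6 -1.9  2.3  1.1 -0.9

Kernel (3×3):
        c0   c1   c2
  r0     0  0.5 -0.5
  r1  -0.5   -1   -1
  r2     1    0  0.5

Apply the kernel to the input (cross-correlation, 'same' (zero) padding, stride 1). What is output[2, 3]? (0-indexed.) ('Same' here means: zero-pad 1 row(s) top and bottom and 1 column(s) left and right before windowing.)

The receptive field on the zero-padded input at this output position is [5.6 3.5 -2 / 5.7 0.3 1.9 / 0.2 0.2 -2.1]. Elementwise product with the kernel and sum: 3.5·0.5 + -2·-0.5 + 5.7·-0.5 + 0.3·-1 + 1.9·-1 + 0.2·1 + -2.1·0.5.

-3.15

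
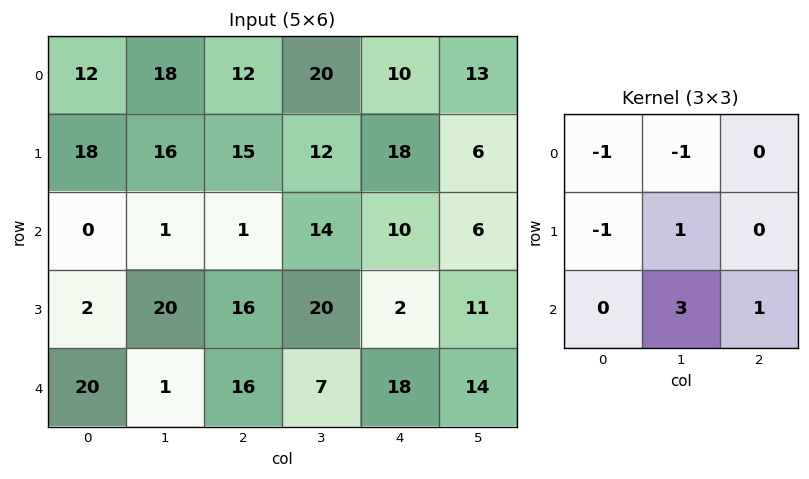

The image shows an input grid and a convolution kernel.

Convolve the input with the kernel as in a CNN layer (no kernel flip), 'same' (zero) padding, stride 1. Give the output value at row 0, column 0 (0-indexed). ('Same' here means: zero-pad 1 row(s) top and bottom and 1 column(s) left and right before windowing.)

The receptive field on the zero-padded input at this output position is [0 0 0 / 0 12 18 / 0 18 16]. Elementwise product with the kernel and sum: 0·-1 + 0·-1 + 0·-1 + 12·1 + 18·3 + 16·1.

82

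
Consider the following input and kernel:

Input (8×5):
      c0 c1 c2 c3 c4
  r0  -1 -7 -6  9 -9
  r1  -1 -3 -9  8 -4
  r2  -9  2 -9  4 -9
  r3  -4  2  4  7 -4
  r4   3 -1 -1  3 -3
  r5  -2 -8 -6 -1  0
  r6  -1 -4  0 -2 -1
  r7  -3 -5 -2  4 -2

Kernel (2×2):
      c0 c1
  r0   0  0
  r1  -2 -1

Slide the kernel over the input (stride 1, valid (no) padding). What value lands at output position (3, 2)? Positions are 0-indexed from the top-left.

-1

The receptive field on the input at this output position is [4 7 / -1 3]. Elementwise product with the kernel and sum: -1·-2 + 3·-1.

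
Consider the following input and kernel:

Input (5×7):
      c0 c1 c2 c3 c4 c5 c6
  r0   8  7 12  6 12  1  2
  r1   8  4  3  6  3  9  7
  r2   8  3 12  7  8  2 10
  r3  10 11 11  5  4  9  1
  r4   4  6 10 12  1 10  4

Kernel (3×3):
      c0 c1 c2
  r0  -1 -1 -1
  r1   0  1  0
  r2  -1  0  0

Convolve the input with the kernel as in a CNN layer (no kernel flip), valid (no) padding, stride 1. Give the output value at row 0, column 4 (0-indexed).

-14

The receptive field on the input at this output position is [12 1 2 / 3 9 7 / 8 2 10]. Elementwise product with the kernel and sum: 12·-1 + 1·-1 + 2·-1 + 9·1 + 8·-1.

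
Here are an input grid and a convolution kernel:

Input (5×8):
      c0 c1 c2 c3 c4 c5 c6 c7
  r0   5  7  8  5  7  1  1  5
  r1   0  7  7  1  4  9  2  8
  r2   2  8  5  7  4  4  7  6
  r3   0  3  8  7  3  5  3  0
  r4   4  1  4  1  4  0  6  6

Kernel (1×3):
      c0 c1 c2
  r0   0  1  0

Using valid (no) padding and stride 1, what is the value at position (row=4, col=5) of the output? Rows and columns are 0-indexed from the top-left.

The receptive field on the input at this output position is [0 6 6]. Elementwise product with the kernel and sum: 6·1.

6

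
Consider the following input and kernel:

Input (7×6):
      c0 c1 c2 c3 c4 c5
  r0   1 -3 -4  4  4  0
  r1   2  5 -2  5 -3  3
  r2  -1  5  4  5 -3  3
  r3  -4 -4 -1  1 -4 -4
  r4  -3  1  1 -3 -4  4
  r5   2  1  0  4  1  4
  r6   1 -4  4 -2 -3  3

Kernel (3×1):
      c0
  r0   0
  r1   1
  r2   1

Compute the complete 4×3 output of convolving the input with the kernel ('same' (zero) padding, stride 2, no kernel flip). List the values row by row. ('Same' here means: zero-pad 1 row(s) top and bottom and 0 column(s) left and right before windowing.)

Output[0,0]: The receptive field on the zero-padded input at this output position is [0 / 1 / 2]. Elementwise product with the kernel and sum: 1·1 + 2·1.

3 -6 1
-5 3 -7
-1 1 -3
1 4 -3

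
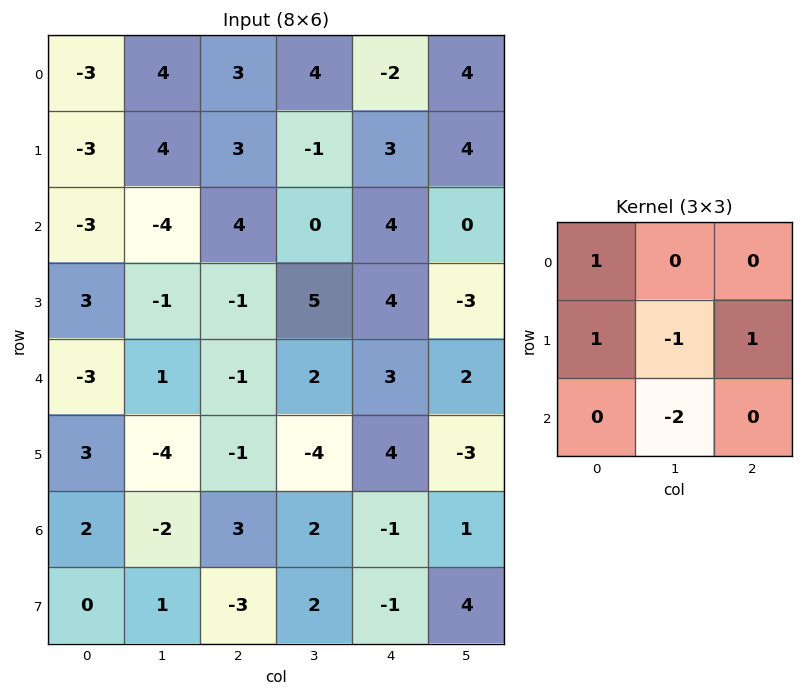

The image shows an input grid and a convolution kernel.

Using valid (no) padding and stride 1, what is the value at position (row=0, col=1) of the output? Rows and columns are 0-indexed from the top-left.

-4

The receptive field on the input at this output position is [4 3 4 / 4 3 -1 / -4 4 0]. Elementwise product with the kernel and sum: 4·1 + 4·1 + 3·-1 + -1·1 + 4·-2.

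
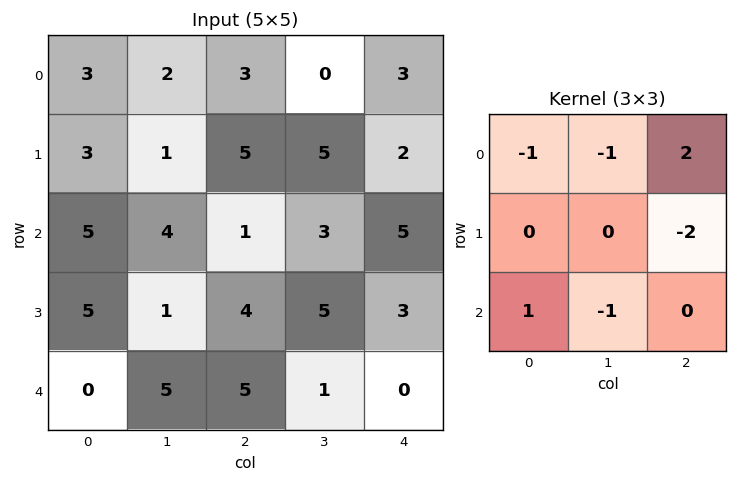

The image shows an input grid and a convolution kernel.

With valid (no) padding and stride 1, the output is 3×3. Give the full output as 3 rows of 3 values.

Output[0,0]: The receptive field on the input at this output position is [3 2 3 / 3 1 5 / 5 4 1]. Elementwise product with the kernel and sum: 3·-1 + 2·-1 + 3·2 + 5·-2 + 5·1 + 4·-1.
Output[0,1]: The receptive field on the input at this output position is [2 3 0 / 1 5 5 / 4 1 3]. Elementwise product with the kernel and sum: 2·-1 + 3·-1 + 0·2 + 5·-2 + 4·1 + 1·-1.

-8 -12 -3
8 -5 -17
-20 -9 4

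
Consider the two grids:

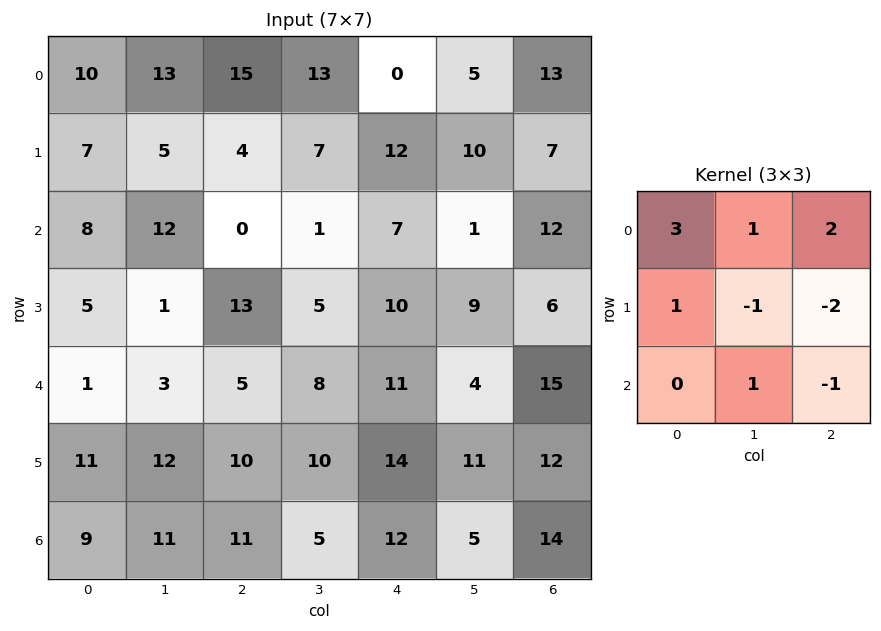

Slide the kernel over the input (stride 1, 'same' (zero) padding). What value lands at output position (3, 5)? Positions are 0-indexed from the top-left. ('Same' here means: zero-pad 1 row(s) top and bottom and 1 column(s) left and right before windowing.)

24

The receptive field on the zero-padded input at this output position is [7 1 12 / 10 9 6 / 11 4 15]. Elementwise product with the kernel and sum: 7·3 + 1·1 + 12·2 + 10·1 + 9·-1 + 6·-2 + 4·1 + 15·-1.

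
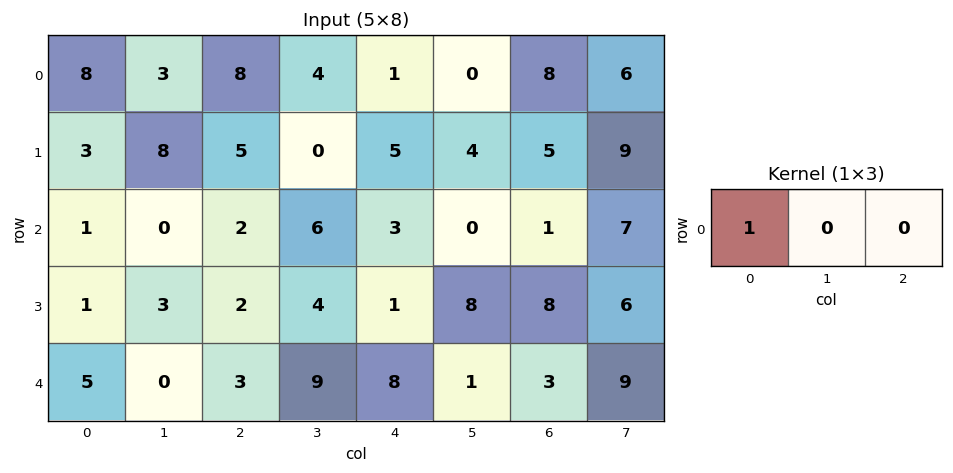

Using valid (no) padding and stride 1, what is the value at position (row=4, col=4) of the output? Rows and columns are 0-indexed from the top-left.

8

The receptive field on the input at this output position is [8 1 3]. Elementwise product with the kernel and sum: 8·1.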